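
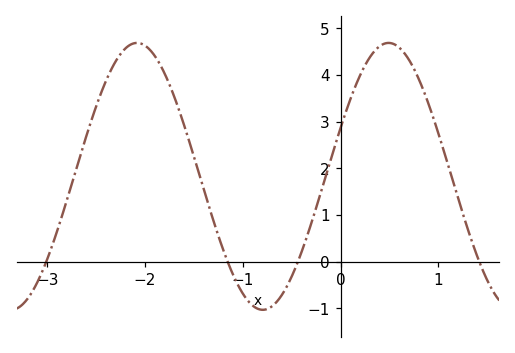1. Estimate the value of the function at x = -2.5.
3.3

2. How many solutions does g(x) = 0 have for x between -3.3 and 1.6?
4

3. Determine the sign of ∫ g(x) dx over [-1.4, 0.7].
positive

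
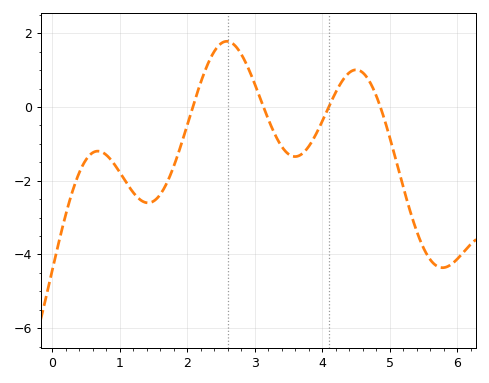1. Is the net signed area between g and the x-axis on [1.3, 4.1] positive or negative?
negative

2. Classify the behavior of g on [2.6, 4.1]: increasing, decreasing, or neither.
neither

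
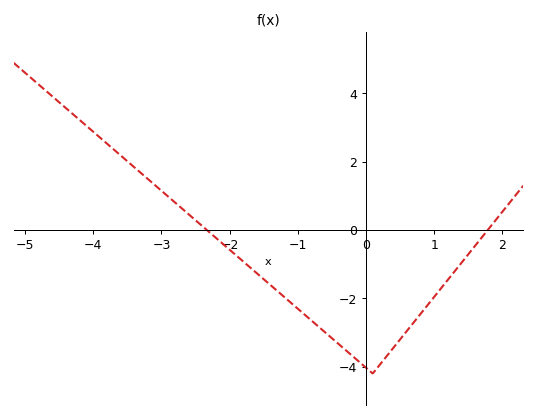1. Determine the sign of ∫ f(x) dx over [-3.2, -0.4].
negative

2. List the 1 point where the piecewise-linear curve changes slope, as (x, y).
(0.1, -4.2)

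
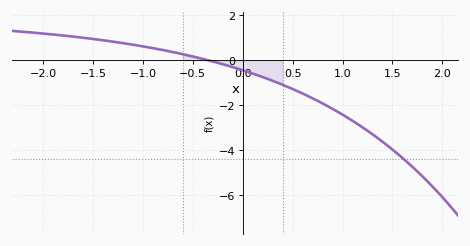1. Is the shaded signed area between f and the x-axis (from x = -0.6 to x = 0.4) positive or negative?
negative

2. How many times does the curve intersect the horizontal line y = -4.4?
1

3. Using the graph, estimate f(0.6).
-1.4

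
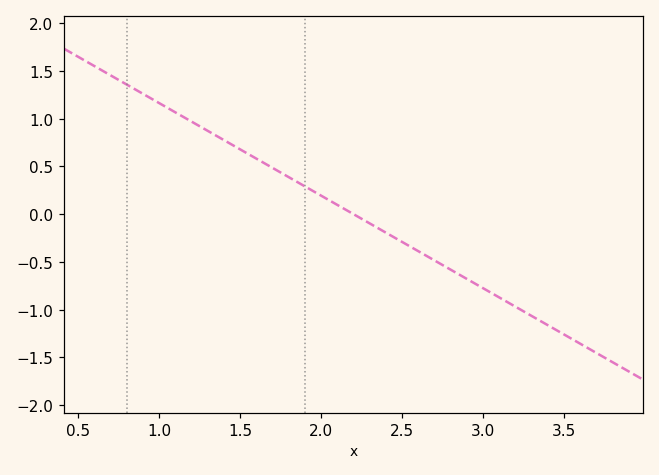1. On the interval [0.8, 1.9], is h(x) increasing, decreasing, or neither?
decreasing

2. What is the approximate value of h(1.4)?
0.8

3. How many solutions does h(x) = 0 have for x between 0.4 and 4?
1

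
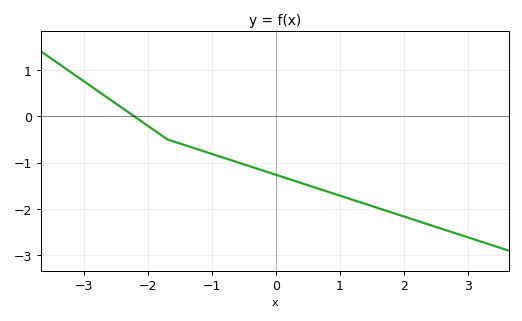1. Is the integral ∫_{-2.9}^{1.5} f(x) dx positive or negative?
negative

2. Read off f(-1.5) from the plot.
-0.6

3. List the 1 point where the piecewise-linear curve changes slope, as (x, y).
(-1.7, -0.5)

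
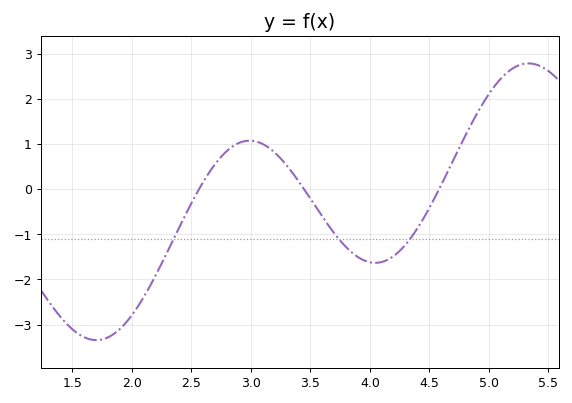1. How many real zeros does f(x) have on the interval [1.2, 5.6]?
3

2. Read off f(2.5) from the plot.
-0.3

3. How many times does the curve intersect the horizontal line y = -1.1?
3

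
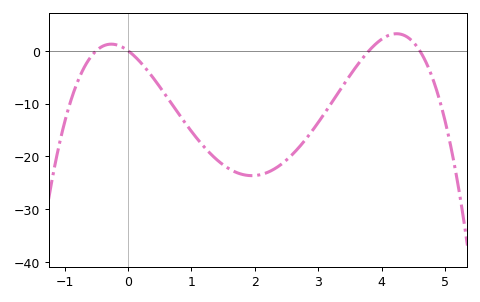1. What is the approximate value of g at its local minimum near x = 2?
-24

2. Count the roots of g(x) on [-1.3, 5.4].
4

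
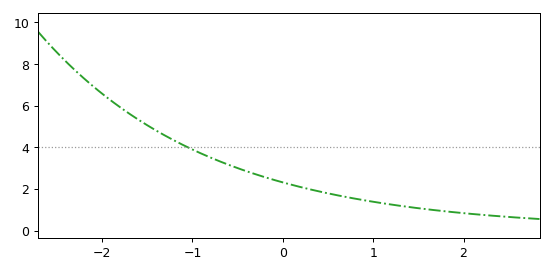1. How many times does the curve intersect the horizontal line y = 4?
1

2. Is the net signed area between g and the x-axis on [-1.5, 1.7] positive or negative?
positive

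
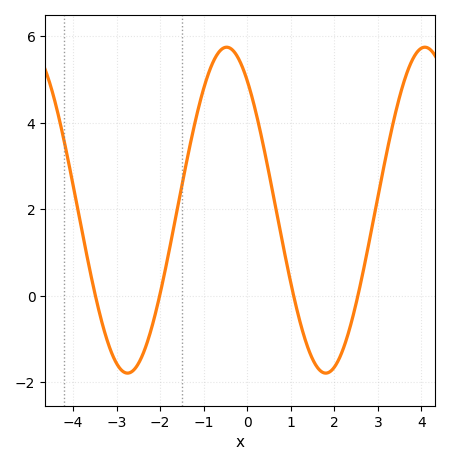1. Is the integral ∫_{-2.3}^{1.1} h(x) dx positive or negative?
positive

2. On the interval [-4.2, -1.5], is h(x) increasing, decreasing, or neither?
neither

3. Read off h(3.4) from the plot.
4.2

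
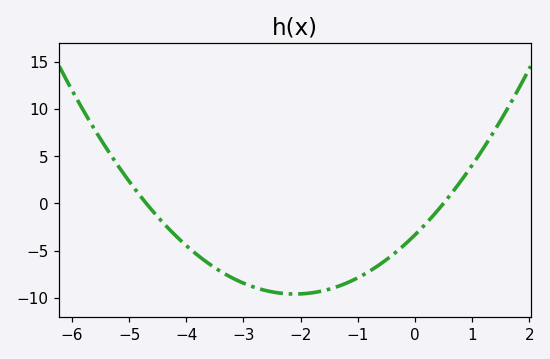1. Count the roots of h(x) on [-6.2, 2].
2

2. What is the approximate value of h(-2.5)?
-9.5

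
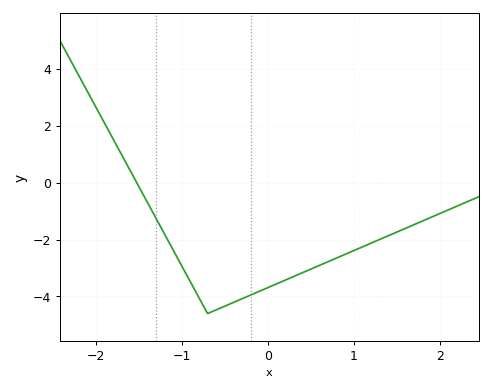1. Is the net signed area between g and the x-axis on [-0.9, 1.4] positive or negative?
negative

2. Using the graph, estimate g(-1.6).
0.4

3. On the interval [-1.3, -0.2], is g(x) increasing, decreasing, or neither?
neither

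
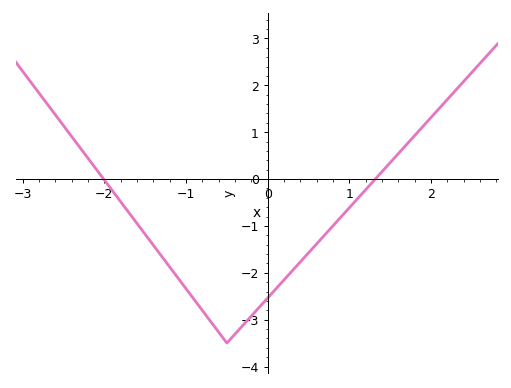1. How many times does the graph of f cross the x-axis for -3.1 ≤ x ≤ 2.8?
2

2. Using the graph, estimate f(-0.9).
-2.6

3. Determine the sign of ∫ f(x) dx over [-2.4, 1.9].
negative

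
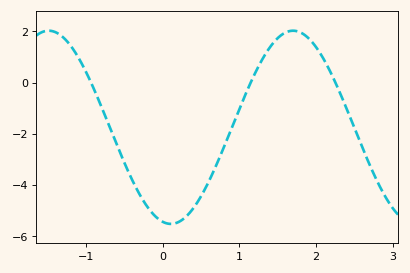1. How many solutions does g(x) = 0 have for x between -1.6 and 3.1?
3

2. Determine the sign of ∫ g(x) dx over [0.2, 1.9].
negative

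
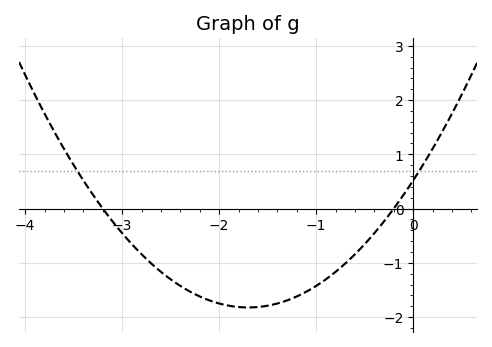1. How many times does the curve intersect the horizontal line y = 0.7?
2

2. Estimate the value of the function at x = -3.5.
0.8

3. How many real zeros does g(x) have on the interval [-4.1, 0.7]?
2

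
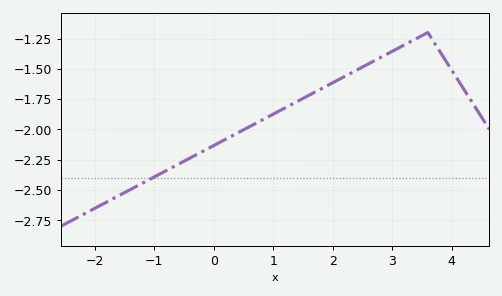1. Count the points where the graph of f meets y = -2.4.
1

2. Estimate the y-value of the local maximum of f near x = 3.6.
-1.2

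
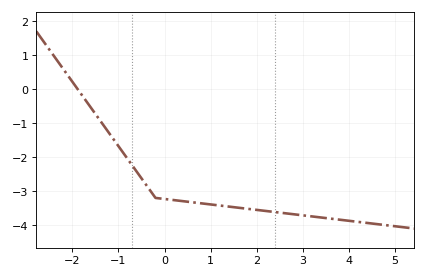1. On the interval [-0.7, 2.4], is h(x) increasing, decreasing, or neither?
decreasing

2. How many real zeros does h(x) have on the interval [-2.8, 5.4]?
1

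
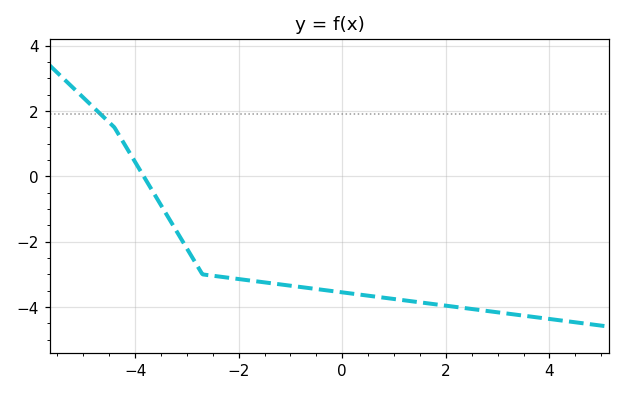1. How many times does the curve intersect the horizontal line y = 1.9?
1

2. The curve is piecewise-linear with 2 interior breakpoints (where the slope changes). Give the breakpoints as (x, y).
(-4.4, 1.5); (-2.7, -3)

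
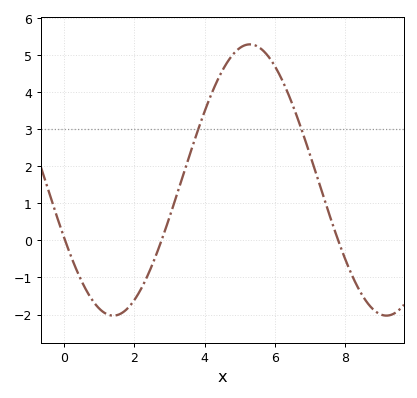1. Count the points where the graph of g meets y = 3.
2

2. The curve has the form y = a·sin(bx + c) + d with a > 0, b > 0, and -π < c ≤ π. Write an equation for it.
y = 3.66sin(0.81x - 2.7) + 1.63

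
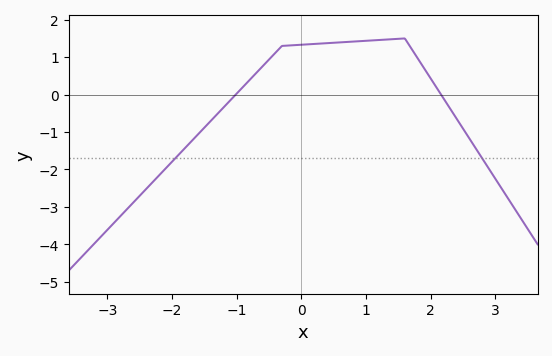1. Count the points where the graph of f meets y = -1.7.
2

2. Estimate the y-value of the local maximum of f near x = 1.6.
1.5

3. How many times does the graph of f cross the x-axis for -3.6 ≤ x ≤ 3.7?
2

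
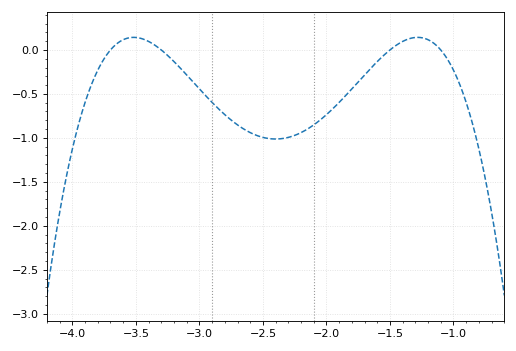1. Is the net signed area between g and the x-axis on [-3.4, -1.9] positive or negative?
negative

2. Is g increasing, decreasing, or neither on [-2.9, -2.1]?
neither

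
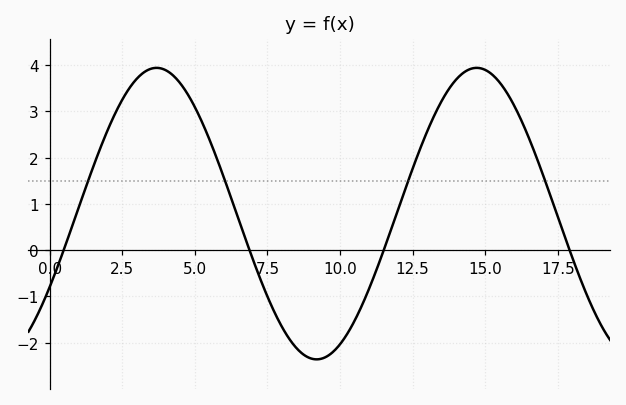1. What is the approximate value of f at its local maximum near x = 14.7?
3.94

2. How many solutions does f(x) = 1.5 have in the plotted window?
4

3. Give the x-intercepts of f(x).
0.485, 6.89, 11.5, 17.9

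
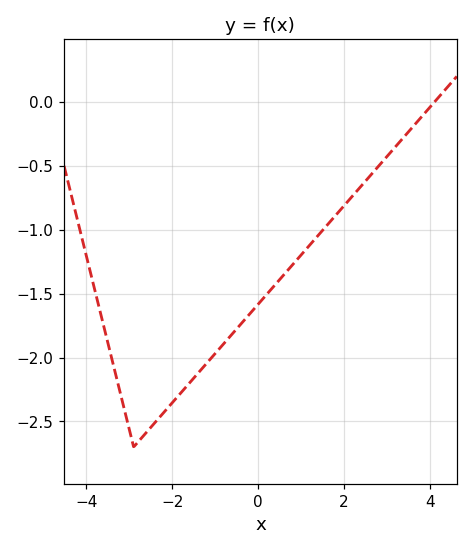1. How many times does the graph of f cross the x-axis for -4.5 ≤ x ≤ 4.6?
1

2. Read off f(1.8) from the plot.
-0.889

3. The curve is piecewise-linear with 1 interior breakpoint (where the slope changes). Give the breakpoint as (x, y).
(-2.9, -2.7)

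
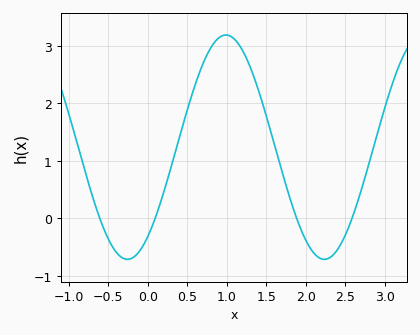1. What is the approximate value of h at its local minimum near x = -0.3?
-0.71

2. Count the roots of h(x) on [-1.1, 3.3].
4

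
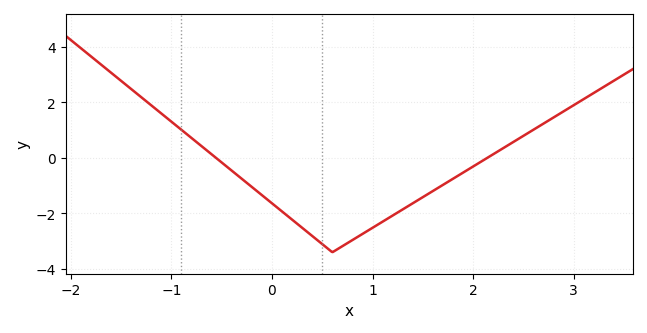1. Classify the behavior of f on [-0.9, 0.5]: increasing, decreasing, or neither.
decreasing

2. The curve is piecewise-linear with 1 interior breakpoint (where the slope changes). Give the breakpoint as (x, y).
(0.6, -3.4)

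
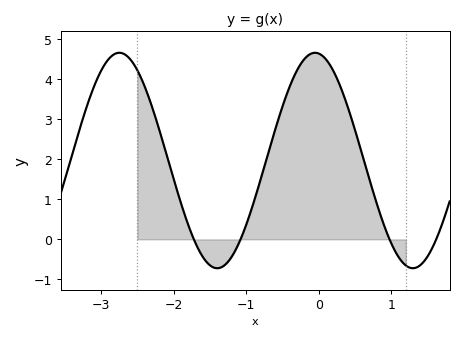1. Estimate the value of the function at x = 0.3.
3.8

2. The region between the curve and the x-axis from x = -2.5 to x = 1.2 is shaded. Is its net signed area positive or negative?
positive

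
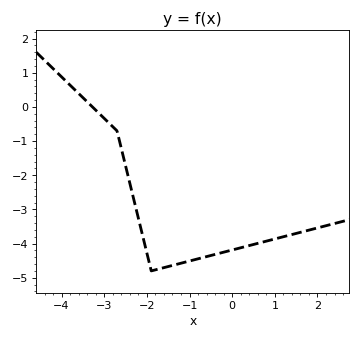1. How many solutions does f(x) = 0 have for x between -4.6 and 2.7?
1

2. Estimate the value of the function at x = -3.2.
-0.1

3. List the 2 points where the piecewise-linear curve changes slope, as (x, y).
(-2.7, -0.7); (-1.9, -4.8)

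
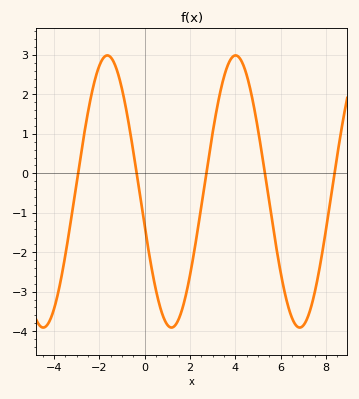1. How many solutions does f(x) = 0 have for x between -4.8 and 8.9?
5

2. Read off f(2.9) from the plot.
0.7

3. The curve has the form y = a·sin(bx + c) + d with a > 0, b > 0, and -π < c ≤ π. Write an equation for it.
y = 3.45sin(1.1x - 2.9) - 0.46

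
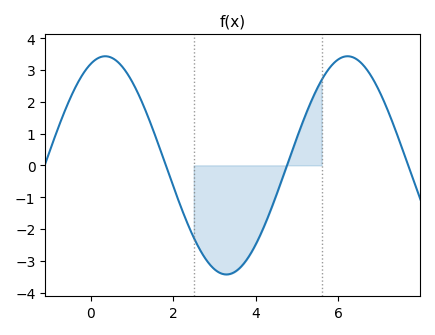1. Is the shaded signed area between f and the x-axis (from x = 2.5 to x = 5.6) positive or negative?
negative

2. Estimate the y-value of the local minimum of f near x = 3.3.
-3.4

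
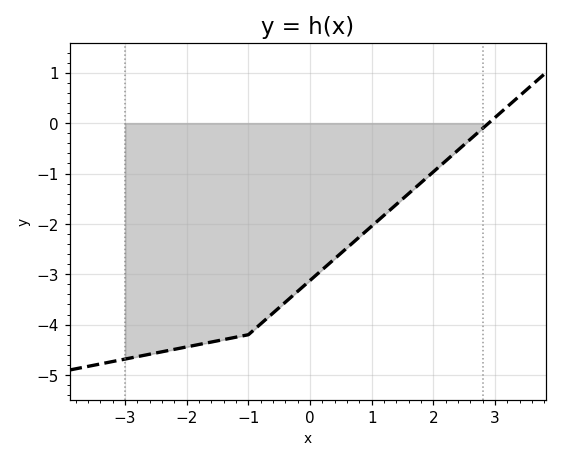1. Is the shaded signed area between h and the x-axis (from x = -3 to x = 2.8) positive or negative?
negative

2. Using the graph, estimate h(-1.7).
-4.4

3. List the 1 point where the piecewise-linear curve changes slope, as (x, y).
(-1, -4.2)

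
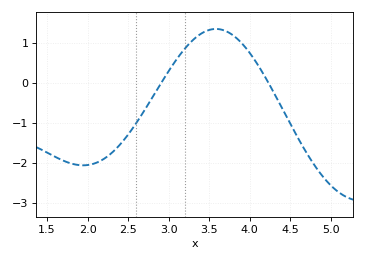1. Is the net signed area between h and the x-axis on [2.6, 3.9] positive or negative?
positive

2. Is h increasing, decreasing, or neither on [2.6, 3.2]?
increasing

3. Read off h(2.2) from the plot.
-1.9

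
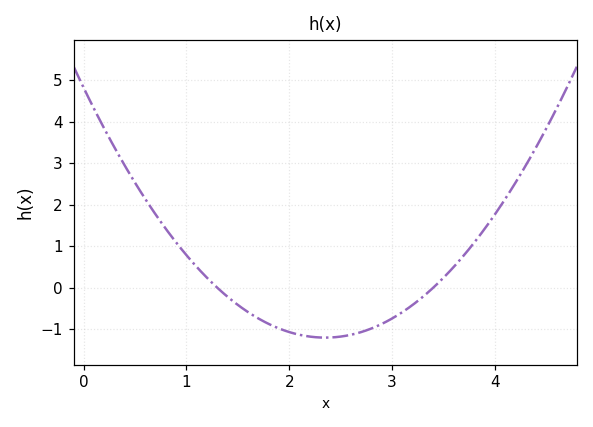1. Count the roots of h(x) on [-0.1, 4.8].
2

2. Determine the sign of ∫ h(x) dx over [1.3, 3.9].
negative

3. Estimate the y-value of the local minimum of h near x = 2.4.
-1.2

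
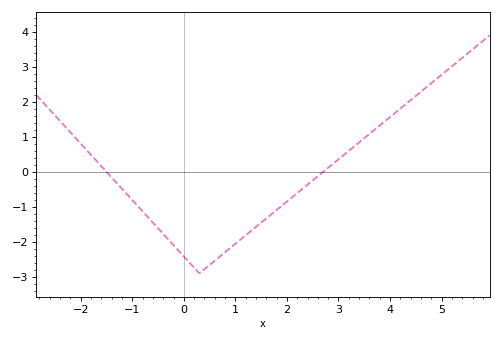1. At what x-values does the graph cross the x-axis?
-1.4, 2.8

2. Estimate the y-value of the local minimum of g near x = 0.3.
-2.9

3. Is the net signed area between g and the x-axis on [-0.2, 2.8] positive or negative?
negative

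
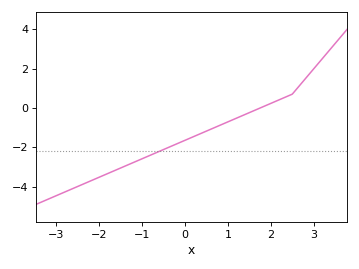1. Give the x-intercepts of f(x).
1.75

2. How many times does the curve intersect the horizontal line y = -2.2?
1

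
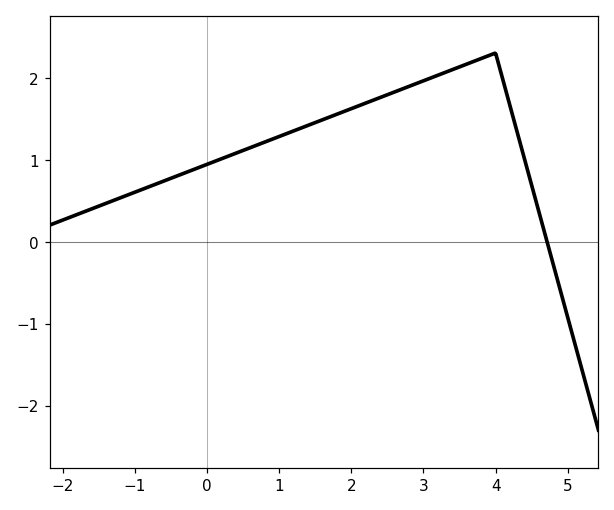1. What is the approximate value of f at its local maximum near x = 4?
2.3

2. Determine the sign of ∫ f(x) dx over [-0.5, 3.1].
positive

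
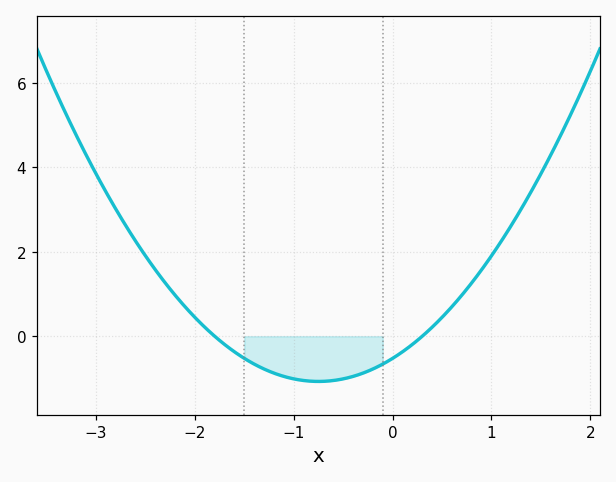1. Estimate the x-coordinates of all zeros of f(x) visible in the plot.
-1.8, 0.3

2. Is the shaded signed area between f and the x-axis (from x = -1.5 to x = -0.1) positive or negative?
negative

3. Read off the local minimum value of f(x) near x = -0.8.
-1.07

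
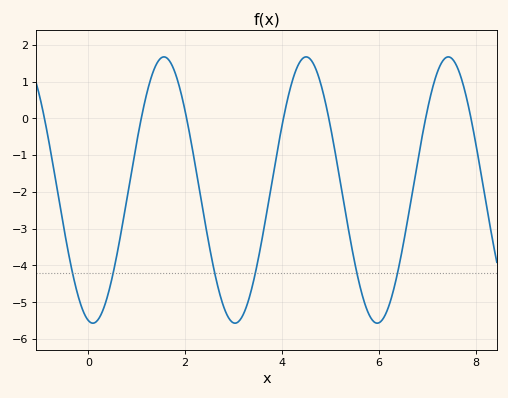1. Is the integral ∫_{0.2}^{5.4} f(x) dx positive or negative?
negative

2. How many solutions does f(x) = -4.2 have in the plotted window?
6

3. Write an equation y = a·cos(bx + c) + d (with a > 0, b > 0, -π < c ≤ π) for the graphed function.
y = 3.62cos(2.1x + 2.9) - 1.95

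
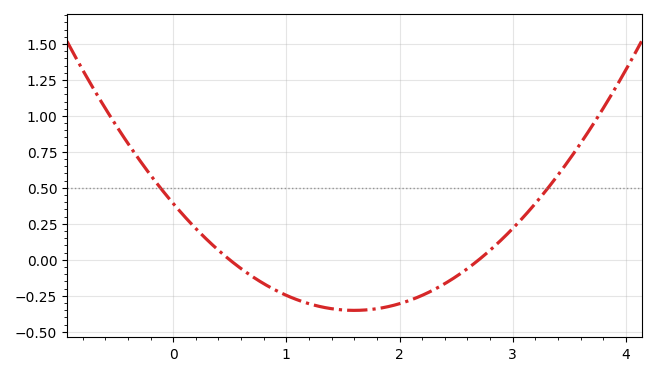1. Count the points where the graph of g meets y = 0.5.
2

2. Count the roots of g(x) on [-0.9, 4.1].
2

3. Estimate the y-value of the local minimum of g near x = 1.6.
-0.351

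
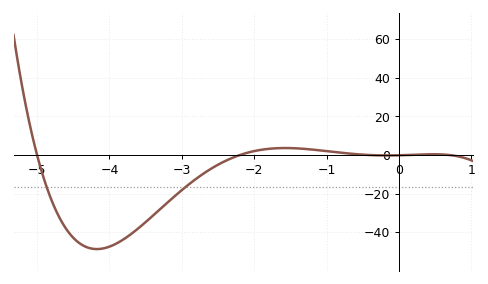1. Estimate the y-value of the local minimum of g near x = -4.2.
-48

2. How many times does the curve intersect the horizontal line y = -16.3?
2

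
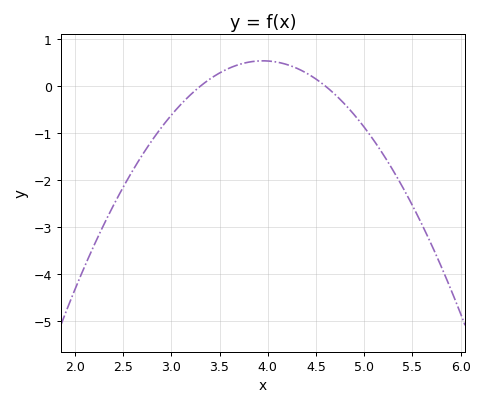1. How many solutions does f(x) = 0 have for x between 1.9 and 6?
2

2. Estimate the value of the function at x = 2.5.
-2.2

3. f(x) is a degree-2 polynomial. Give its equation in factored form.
y = -1.28(x - 3.3)(x - 4.6)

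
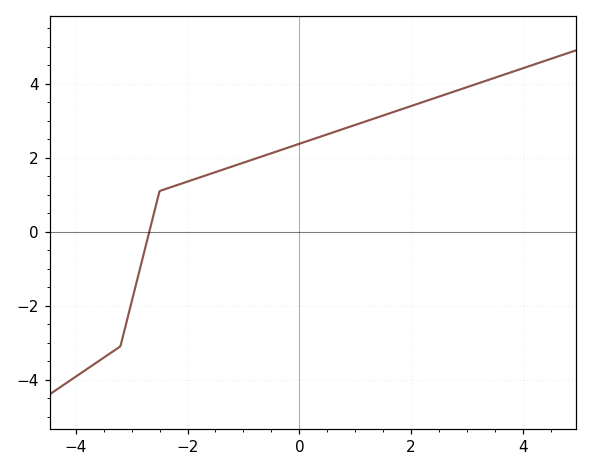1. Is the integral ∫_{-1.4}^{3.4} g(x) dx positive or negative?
positive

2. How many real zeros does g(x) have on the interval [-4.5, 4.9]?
1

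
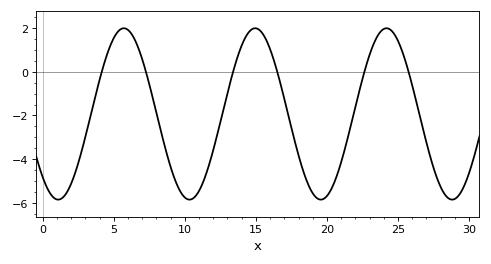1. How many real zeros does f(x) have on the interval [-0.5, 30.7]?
6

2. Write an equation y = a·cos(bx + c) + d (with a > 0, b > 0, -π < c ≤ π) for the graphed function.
y = 3.92cos(0.68x + 2.4) - 1.93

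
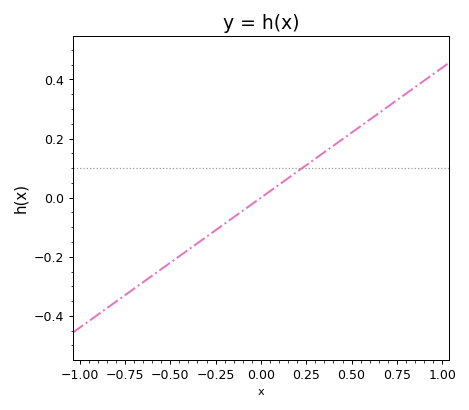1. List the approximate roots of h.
0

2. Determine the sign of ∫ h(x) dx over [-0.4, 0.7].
positive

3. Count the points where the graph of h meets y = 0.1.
1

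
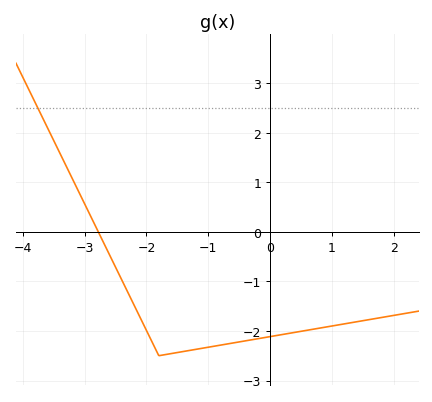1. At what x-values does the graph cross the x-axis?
-2.8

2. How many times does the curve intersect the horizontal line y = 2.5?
1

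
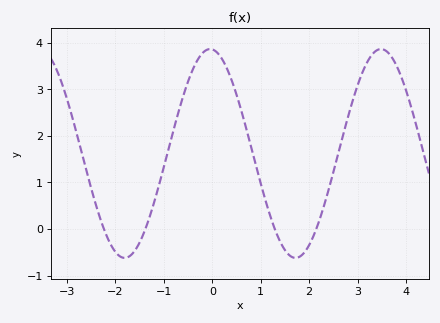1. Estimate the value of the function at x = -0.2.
3.8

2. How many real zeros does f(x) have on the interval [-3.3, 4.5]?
4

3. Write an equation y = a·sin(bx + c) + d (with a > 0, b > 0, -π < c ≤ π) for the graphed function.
y = 2.24sin(1.8x + 1.7) + 1.62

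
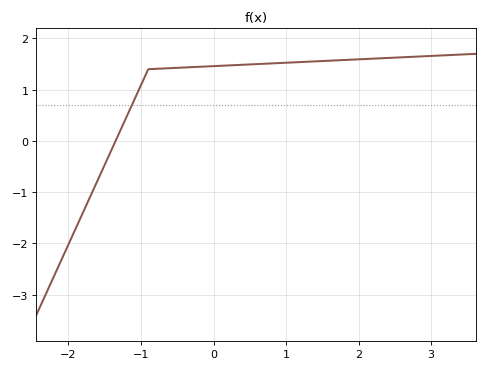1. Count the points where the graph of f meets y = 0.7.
1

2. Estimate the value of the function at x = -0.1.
1.5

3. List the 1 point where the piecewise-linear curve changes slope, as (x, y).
(-0.9, 1.4)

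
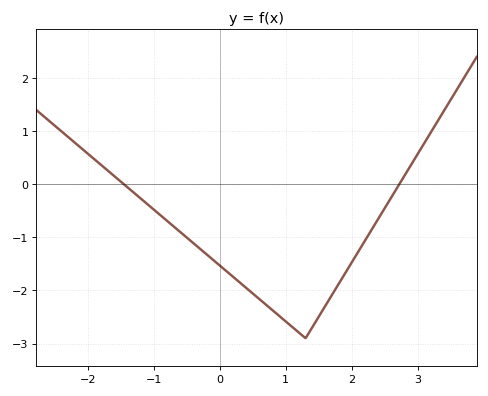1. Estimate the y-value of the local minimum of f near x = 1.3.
-2.9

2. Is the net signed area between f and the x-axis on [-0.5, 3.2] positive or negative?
negative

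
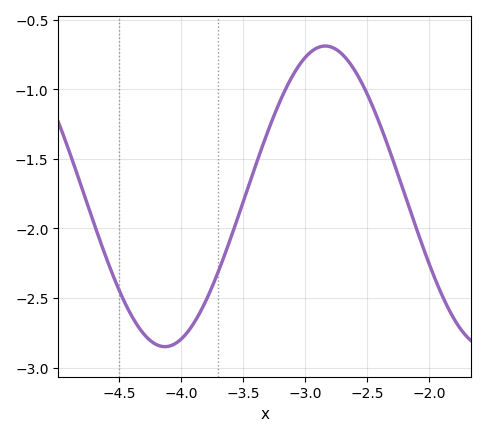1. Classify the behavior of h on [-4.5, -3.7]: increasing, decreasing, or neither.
neither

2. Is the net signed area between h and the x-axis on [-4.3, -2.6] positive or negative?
negative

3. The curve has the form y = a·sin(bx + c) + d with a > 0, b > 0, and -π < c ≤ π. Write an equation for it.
y = 1.08sin(2.43x + 2.18) - 1.77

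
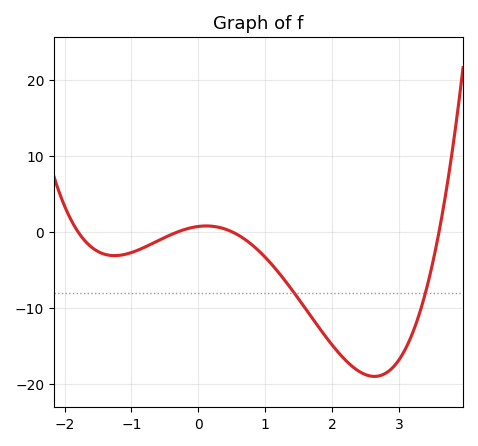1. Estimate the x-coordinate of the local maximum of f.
0.12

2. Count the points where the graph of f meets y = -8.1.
2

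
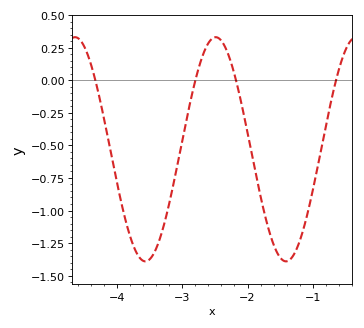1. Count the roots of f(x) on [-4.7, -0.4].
4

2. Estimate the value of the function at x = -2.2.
0.045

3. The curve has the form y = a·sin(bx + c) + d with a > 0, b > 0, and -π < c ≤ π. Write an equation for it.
y = 0.86sin(2.92x + 2.55) - 0.53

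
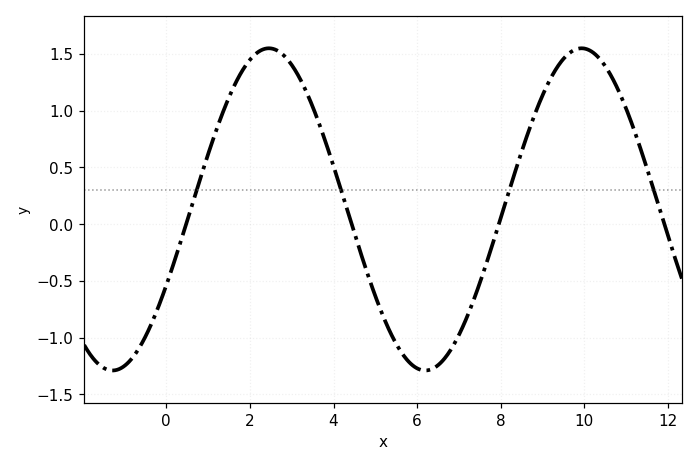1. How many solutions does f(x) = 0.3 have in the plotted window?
4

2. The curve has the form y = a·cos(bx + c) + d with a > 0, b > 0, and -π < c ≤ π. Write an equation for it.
y = 1.42cos(0.84x - 2.06) + 0.13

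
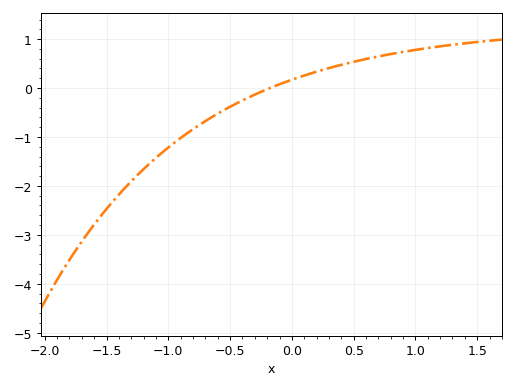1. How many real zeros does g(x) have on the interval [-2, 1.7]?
1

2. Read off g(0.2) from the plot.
0.335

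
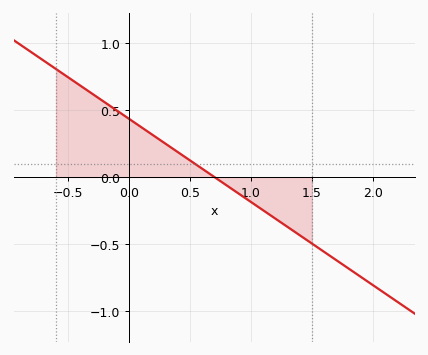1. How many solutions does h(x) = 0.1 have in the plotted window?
1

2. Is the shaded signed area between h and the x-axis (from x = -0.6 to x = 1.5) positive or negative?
positive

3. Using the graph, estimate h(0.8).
-0.05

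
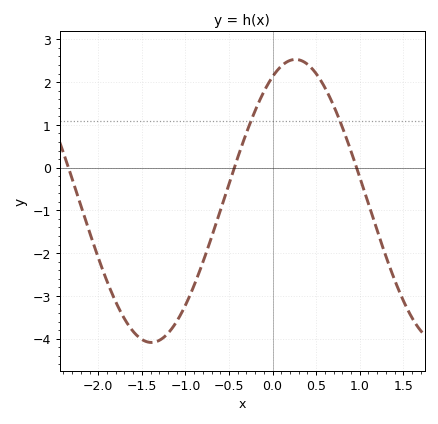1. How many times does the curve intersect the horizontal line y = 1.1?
2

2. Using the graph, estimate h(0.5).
2.2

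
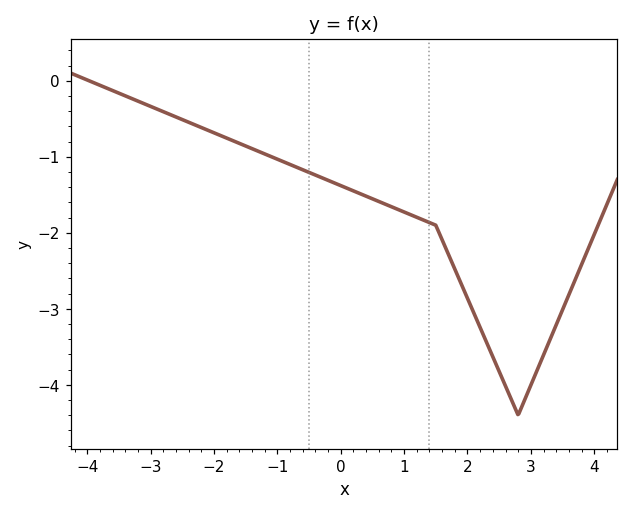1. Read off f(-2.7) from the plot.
-0.4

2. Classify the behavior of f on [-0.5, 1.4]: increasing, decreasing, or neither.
decreasing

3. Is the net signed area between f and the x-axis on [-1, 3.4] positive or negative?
negative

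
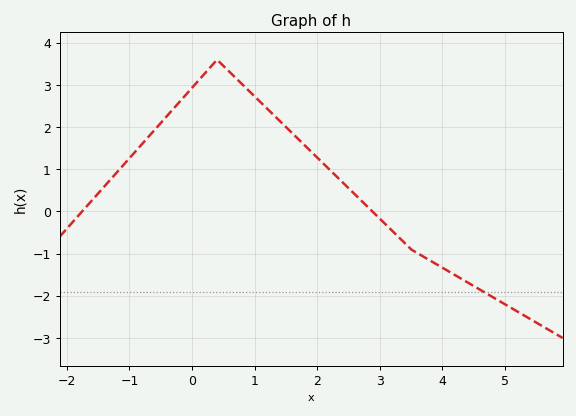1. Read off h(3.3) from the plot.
-0.61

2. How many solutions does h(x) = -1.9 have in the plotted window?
1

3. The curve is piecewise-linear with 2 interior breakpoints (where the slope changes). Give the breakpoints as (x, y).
(0.4, 3.6); (3.5, -0.9)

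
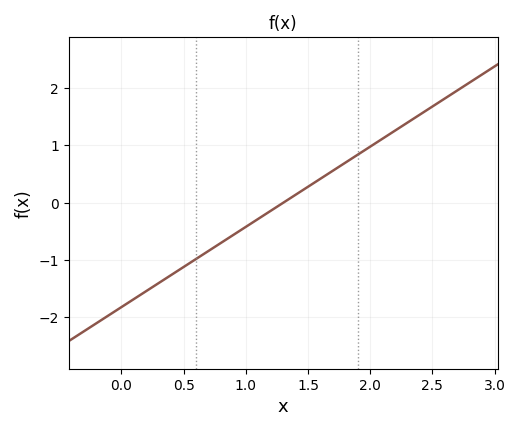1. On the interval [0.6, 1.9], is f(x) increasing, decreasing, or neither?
increasing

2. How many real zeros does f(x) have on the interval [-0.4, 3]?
1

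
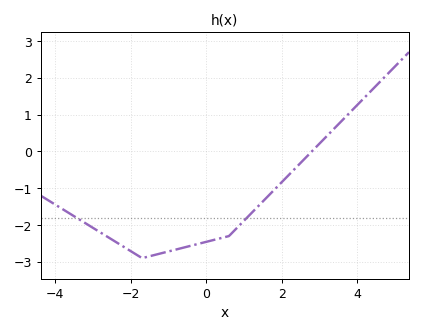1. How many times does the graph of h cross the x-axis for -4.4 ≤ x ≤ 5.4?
1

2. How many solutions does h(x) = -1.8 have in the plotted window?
2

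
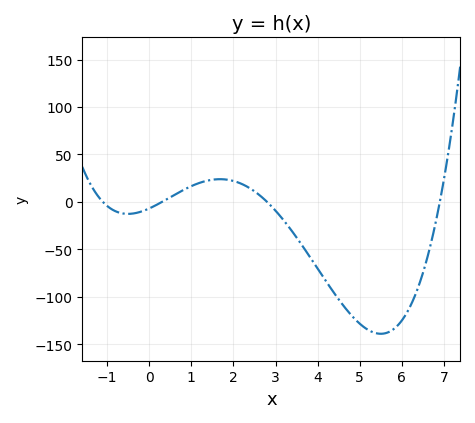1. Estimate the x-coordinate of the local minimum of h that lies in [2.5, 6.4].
5.4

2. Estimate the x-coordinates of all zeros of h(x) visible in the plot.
-1.2, 0.2, 2.8, 6.8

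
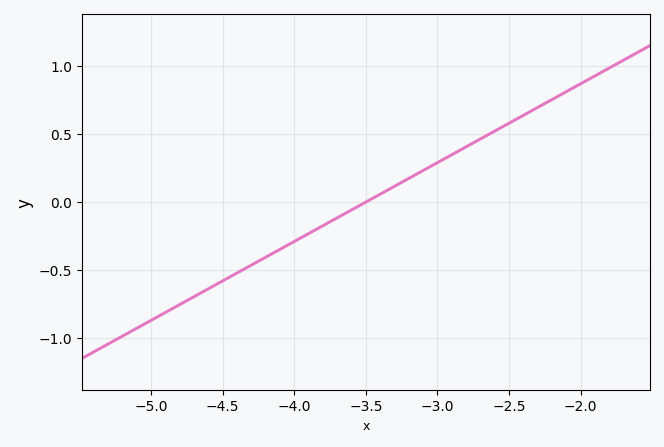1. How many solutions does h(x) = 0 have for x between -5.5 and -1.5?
1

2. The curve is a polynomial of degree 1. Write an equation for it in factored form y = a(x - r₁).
y = 0.58(x + 3.5)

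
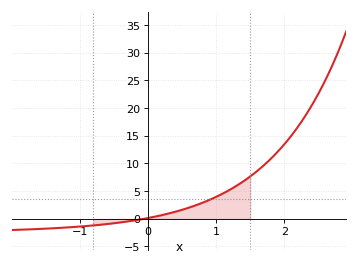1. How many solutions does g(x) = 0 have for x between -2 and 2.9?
1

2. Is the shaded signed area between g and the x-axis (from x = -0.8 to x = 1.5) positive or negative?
positive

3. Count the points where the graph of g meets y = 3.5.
1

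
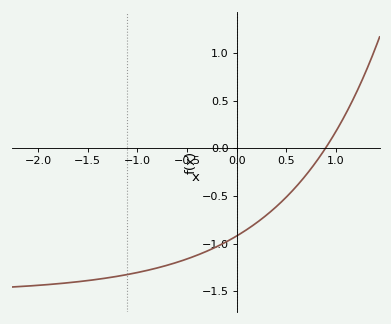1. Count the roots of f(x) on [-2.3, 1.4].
1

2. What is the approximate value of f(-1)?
-1.3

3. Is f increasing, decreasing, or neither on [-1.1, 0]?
increasing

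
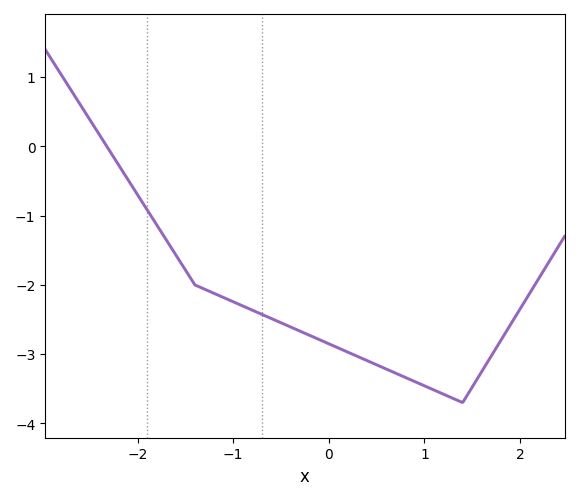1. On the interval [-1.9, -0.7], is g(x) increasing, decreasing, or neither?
decreasing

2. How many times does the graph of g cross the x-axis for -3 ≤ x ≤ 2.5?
1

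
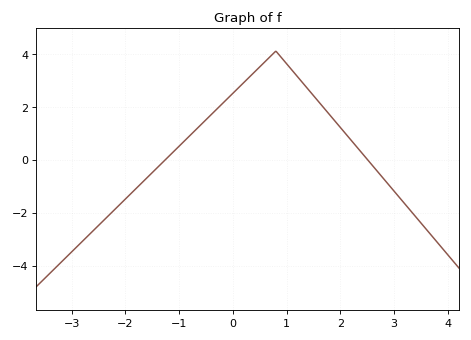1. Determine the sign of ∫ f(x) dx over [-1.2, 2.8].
positive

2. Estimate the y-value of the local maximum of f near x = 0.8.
4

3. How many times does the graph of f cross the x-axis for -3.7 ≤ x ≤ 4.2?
2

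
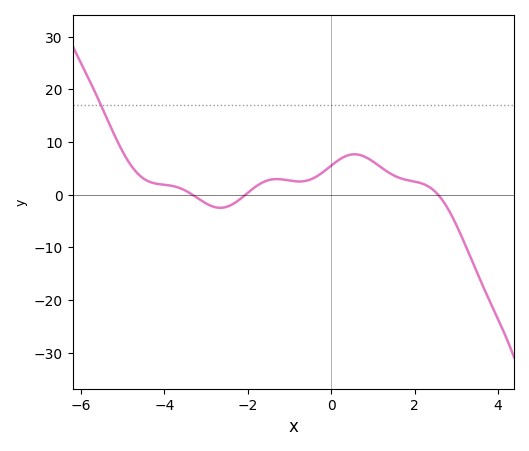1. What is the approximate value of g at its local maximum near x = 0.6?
7.66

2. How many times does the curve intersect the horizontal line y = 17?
1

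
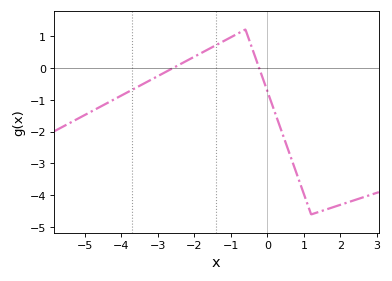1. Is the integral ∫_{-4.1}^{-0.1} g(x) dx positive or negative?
positive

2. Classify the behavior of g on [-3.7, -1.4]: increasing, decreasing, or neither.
increasing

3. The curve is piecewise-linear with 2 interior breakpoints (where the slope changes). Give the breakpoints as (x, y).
(-0.6, 1.2); (1.2, -4.6)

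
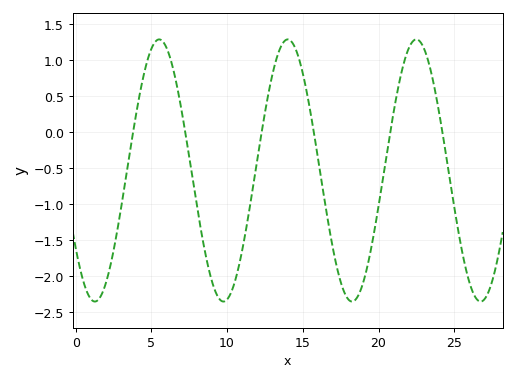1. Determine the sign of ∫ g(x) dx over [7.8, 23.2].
negative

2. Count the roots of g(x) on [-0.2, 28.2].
6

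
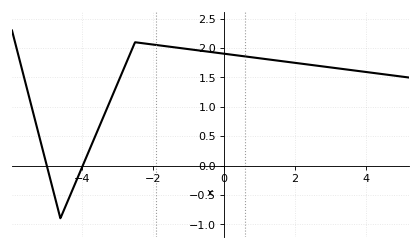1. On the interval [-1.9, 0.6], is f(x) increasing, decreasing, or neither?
decreasing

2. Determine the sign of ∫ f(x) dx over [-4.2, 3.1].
positive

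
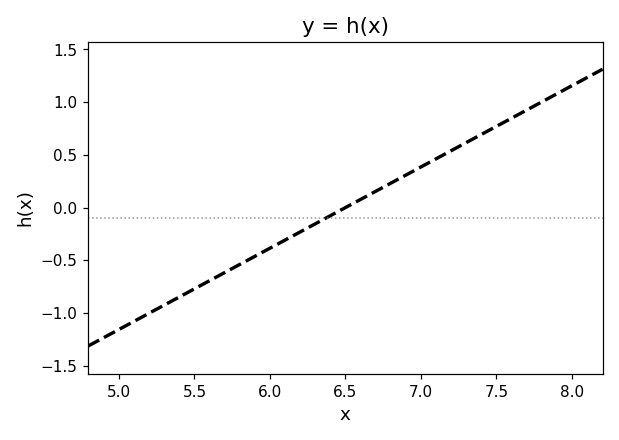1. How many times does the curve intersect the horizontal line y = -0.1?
1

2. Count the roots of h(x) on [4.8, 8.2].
1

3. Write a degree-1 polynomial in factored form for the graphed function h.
y = 0.77(x - 6.5)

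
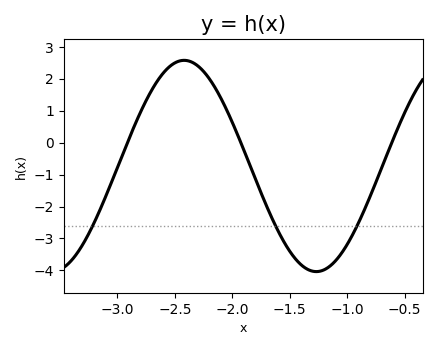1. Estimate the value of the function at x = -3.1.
-1.7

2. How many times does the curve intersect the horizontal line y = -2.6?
3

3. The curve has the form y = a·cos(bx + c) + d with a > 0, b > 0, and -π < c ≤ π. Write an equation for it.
y = 3.31cos(2.7x + 0.32) - 0.73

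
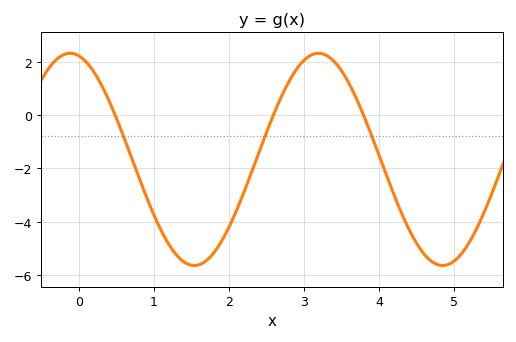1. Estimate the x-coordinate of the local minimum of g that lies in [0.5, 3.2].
1.5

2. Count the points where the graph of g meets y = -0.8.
3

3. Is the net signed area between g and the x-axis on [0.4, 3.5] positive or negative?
negative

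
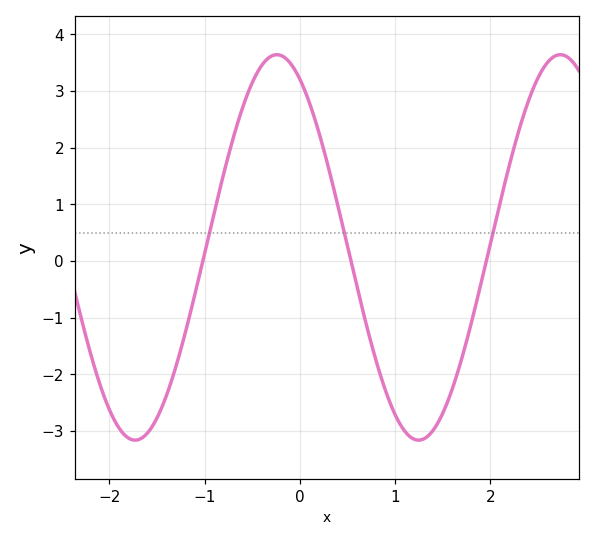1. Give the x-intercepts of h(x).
-1.02, 0.537, 1.96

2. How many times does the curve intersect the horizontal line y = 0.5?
3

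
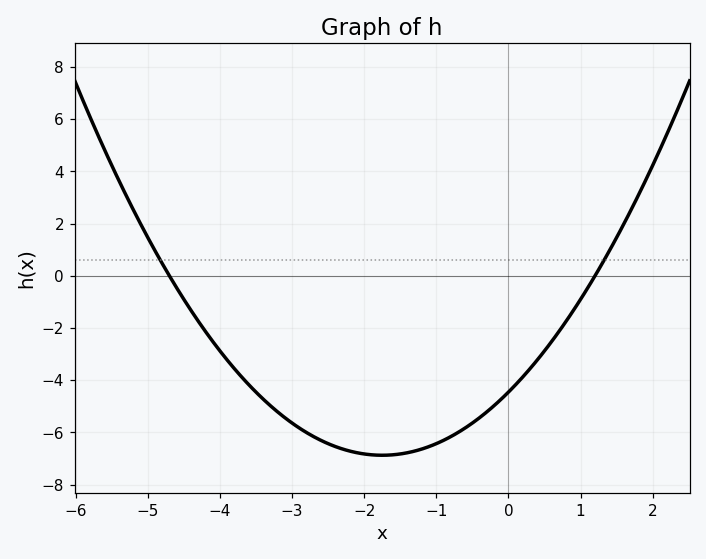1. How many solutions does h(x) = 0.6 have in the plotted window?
2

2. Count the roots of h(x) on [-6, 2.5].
2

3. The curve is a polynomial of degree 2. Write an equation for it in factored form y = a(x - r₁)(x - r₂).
y = 0.79(x + 4.7)(x - 1.2)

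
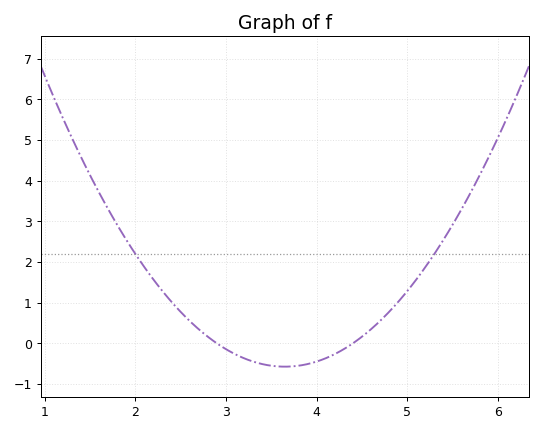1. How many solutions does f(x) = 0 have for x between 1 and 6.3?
2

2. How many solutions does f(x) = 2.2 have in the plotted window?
2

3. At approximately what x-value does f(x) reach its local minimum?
3.6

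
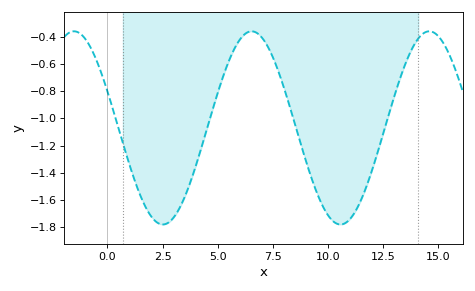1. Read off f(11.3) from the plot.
-1.67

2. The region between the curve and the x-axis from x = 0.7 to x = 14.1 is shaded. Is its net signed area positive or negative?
negative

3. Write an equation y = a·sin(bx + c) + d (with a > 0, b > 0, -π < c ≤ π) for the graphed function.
y = 0.71sin(0.78x + 2.75) - 1.07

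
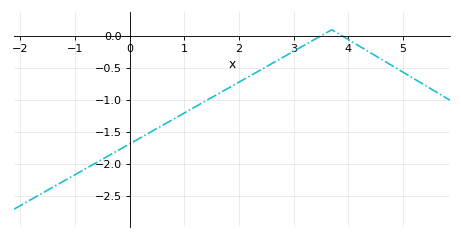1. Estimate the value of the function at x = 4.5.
-0.307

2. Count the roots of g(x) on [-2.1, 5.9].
2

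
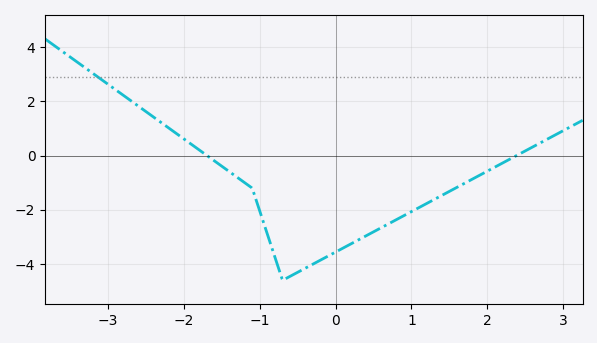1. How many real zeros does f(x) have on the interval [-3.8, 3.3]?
2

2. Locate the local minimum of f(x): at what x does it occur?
-0.698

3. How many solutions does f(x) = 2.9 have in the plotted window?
1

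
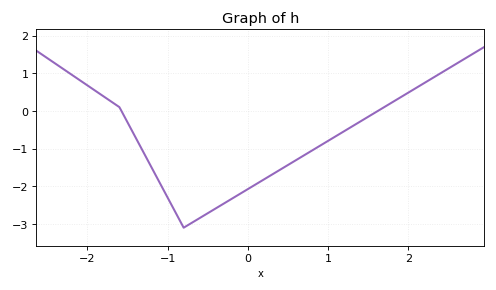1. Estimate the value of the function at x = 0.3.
-1.7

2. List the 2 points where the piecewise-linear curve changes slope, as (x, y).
(-1.6, 0.1); (-0.8, -3.1)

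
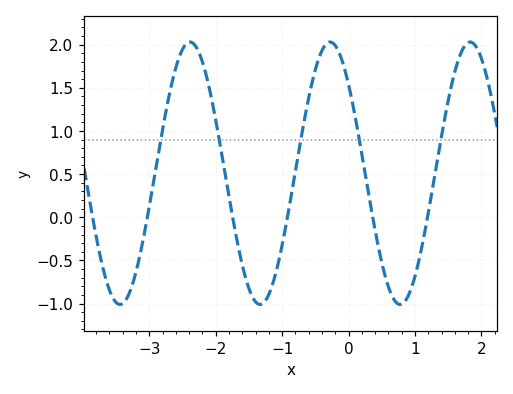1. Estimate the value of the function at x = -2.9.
0.55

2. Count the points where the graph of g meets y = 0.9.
5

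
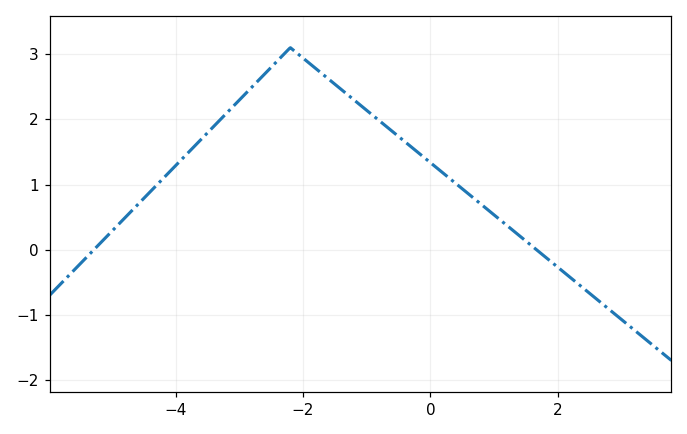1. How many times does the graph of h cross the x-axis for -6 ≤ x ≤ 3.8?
2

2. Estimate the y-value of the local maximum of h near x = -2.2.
3.1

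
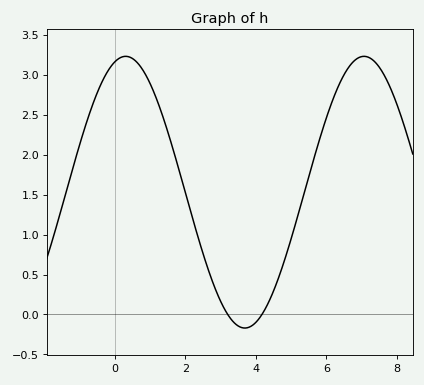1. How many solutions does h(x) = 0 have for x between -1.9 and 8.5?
2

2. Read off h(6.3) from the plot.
2.8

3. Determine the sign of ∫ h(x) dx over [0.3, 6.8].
positive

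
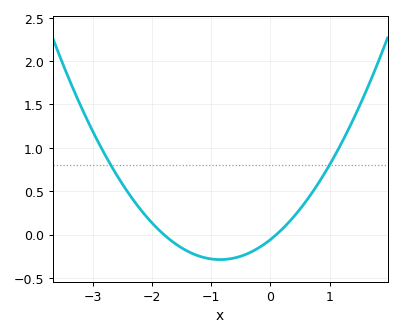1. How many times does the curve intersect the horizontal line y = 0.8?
2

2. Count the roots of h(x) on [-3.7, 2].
2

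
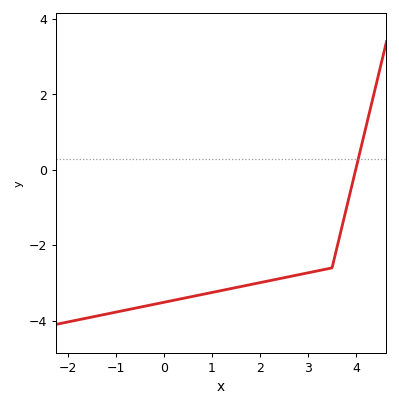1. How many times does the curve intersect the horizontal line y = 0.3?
1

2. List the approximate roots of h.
3.99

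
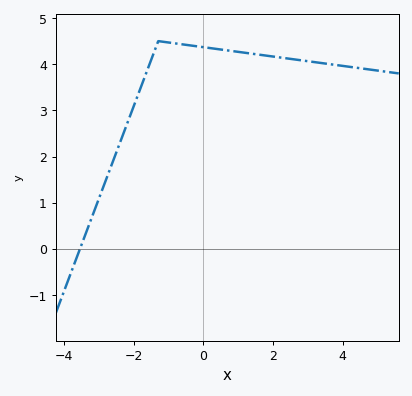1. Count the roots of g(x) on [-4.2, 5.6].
1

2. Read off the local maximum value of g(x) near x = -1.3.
4.5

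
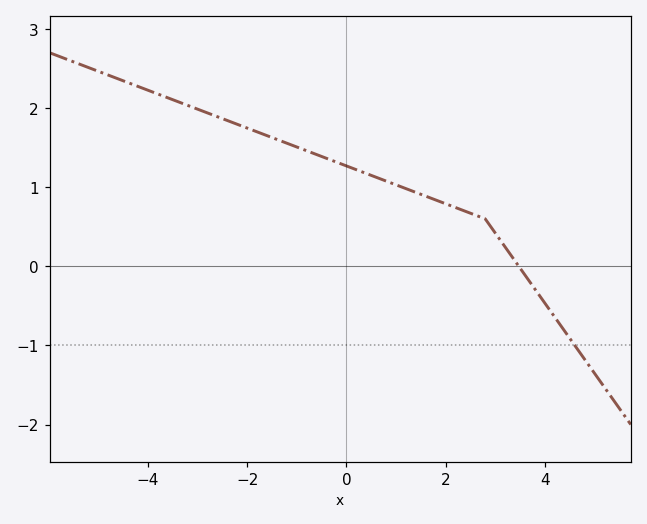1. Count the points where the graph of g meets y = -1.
1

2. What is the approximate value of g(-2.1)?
1.77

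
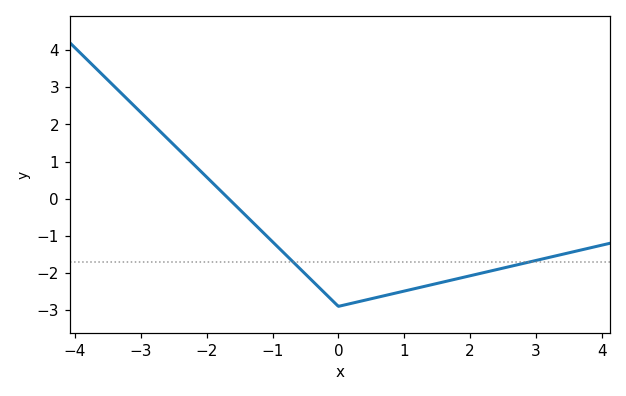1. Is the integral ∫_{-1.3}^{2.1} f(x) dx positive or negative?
negative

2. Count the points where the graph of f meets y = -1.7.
2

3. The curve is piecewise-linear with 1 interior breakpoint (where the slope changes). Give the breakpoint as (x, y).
(0, -2.9)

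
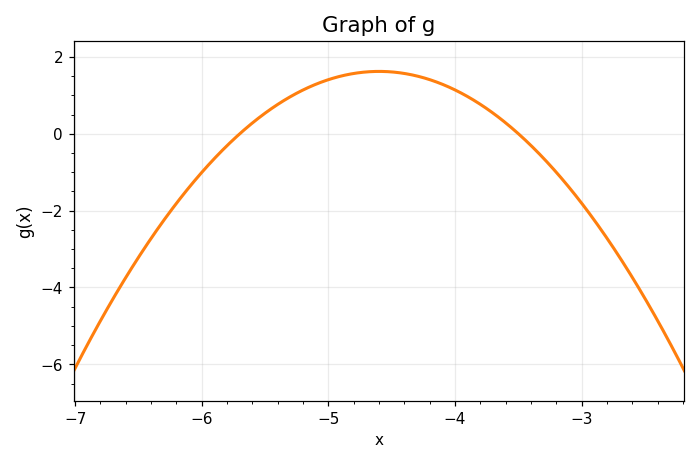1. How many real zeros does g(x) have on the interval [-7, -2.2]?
2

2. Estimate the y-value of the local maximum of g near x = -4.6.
1.62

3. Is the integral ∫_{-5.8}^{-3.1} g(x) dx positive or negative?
positive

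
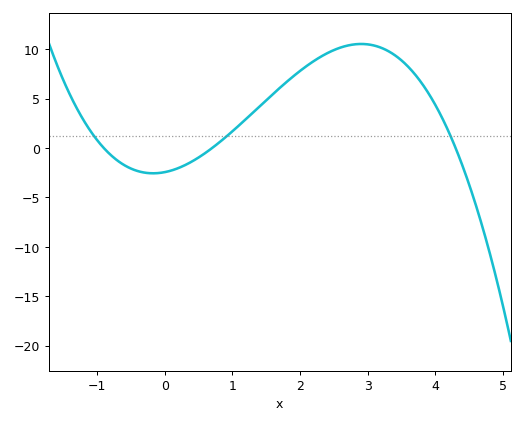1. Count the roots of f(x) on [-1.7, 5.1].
3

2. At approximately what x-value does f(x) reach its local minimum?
-0.172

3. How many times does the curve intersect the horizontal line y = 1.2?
3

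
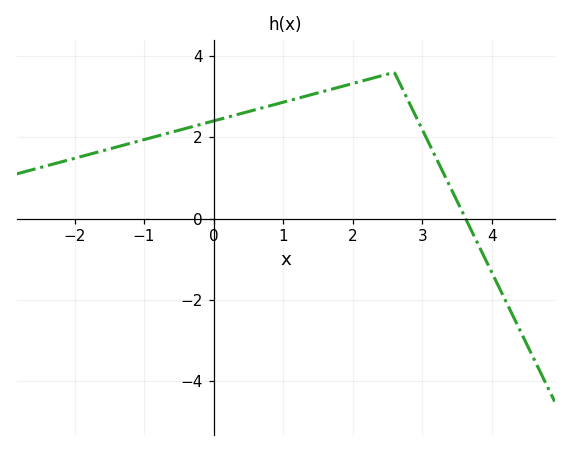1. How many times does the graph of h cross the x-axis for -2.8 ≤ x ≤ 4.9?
1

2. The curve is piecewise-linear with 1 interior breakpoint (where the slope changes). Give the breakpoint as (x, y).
(2.6, 3.6)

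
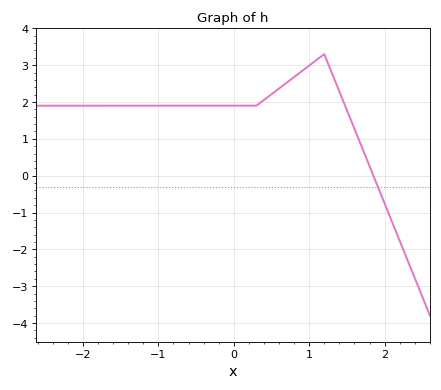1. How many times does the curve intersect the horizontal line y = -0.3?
1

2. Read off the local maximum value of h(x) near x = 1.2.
3.3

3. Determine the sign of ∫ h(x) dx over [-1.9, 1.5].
positive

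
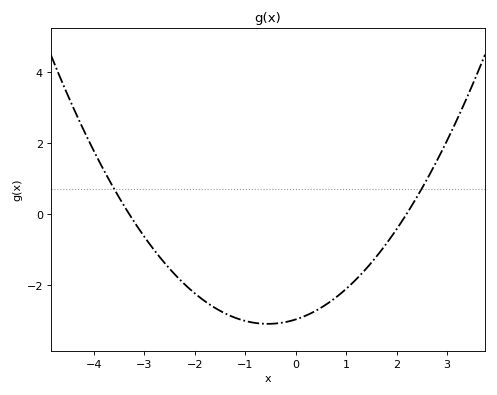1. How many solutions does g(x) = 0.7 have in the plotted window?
2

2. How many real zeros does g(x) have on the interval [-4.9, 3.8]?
2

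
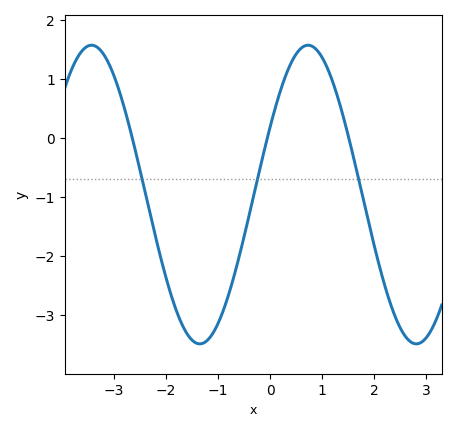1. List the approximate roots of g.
-2.65, -0.053, 1.51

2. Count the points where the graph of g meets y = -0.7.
3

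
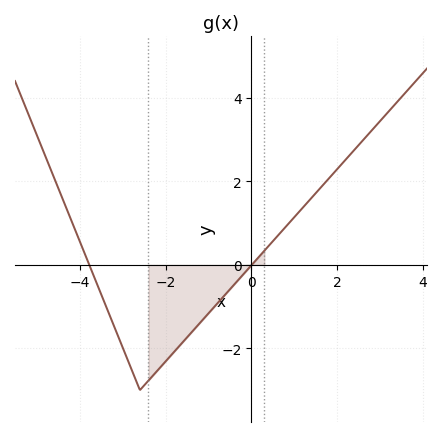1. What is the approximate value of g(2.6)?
3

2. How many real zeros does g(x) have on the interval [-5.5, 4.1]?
2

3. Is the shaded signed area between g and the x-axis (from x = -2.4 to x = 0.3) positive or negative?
negative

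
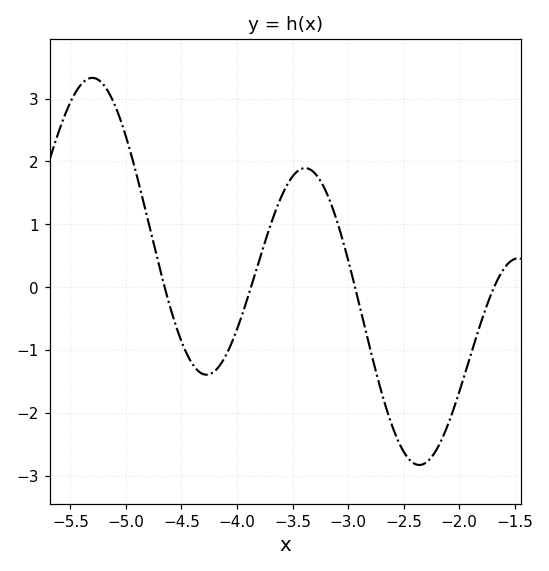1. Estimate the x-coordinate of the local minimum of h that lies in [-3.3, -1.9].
-2.4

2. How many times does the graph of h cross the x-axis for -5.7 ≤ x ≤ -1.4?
4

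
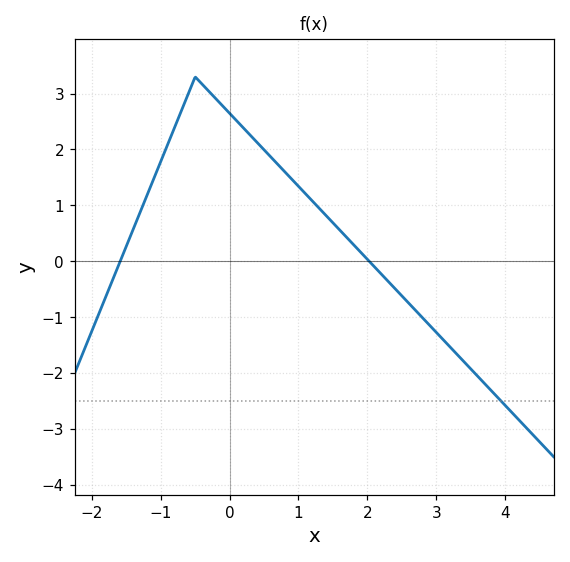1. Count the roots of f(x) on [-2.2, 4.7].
2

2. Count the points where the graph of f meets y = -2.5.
1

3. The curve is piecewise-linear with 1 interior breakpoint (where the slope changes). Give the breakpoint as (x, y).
(-0.5, 3.3)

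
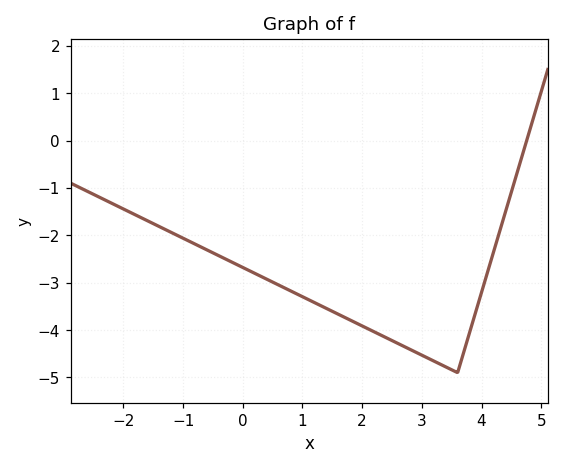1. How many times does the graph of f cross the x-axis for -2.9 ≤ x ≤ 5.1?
1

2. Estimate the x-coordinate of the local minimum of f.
3.6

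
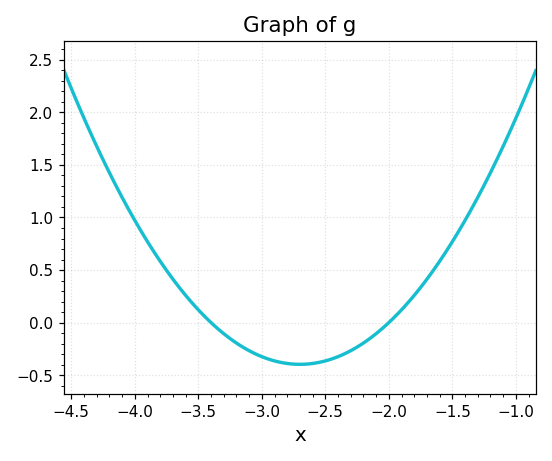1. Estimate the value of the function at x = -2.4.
-0.3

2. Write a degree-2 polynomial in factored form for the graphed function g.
y = 0.81(x + 3.4)(x + 2)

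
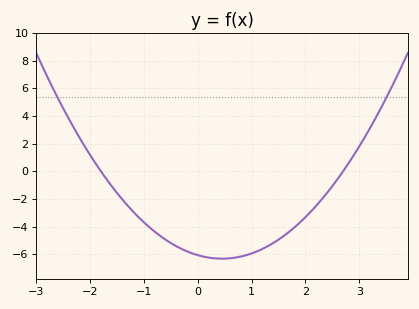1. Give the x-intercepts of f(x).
-1.8, 2.7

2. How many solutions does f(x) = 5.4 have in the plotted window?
2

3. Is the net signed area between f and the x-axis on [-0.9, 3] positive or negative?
negative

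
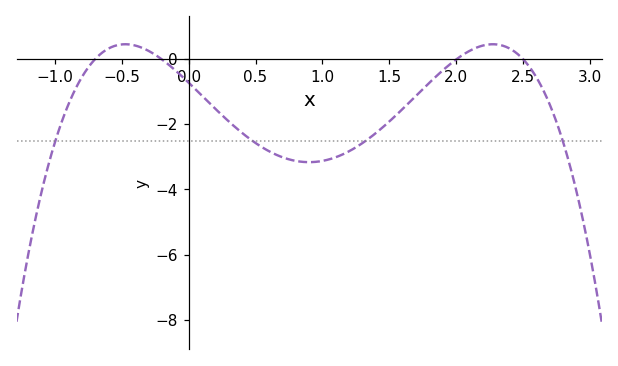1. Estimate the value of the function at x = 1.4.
-2.26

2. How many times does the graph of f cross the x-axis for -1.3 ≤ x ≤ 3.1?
4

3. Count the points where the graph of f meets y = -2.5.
4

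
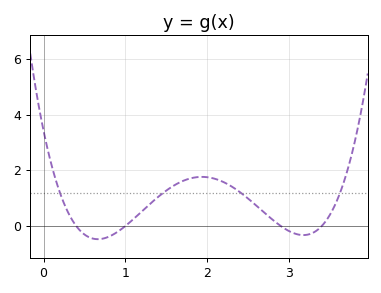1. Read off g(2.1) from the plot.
1.7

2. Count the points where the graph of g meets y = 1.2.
4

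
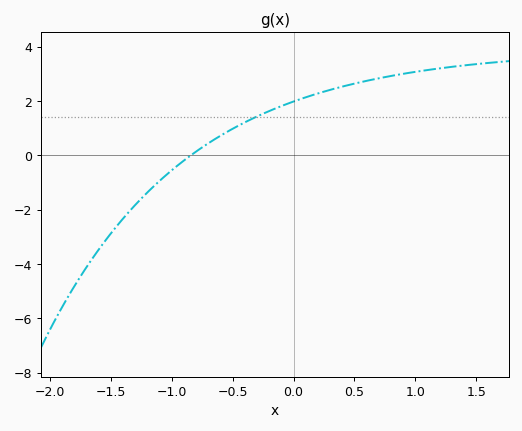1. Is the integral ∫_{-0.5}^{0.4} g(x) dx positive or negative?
positive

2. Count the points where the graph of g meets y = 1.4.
1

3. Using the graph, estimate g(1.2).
3.2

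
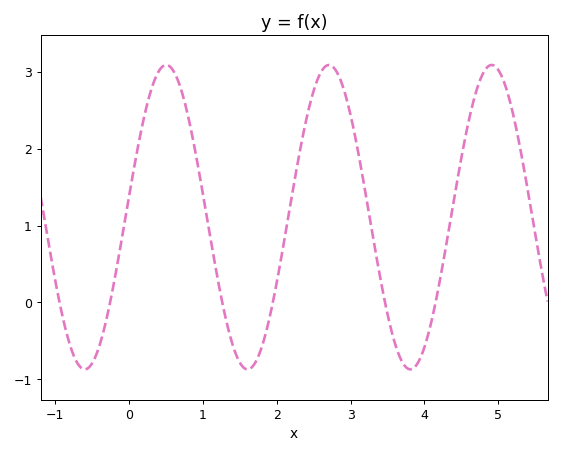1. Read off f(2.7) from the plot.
3.09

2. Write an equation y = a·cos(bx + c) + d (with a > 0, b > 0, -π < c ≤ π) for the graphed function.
y = 1.98cos(2.85x - 1.43) + 1.11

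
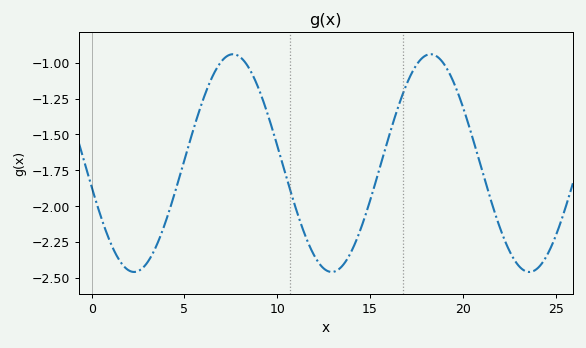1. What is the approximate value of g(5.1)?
-1.63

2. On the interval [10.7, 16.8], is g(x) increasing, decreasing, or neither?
neither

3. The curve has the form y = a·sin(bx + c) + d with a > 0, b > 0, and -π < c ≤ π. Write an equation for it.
y = 0.76sin(0.59x - 2.92) - 1.7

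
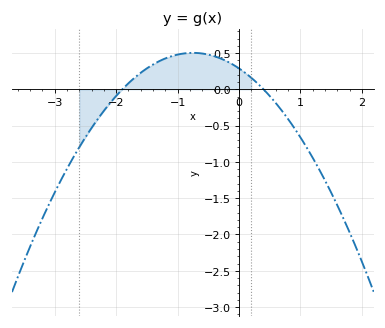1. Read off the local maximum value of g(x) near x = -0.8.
0.5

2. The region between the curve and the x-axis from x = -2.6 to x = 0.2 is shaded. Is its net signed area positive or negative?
positive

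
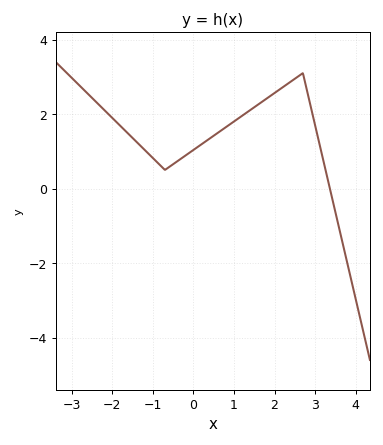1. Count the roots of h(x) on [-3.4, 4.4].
1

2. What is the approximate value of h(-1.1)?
1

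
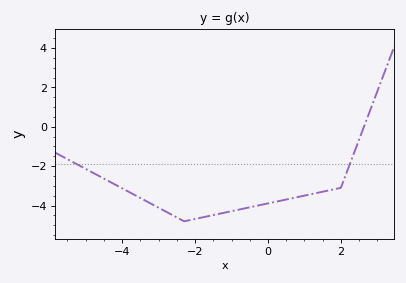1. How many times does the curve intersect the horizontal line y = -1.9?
2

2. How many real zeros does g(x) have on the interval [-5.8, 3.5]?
1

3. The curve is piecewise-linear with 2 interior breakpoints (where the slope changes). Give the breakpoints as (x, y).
(-2.3, -4.8); (2, -3.1)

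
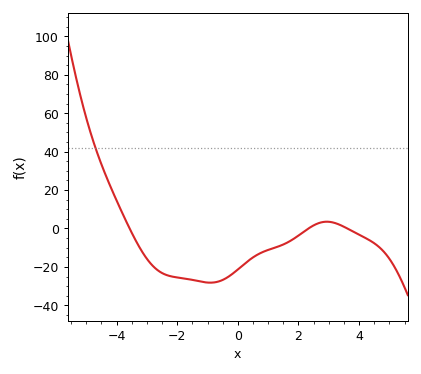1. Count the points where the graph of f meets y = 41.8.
1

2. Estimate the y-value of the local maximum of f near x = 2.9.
3.54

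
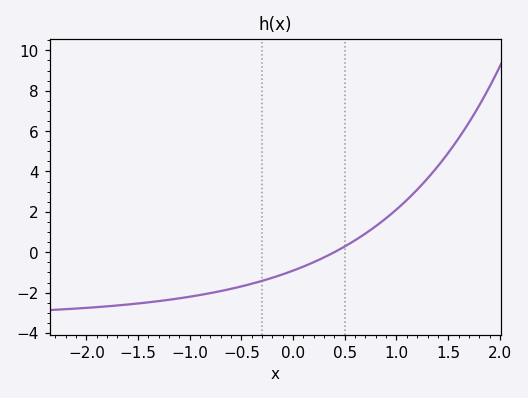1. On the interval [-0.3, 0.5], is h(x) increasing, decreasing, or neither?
increasing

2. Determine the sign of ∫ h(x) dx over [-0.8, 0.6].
negative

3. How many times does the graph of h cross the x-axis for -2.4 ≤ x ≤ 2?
1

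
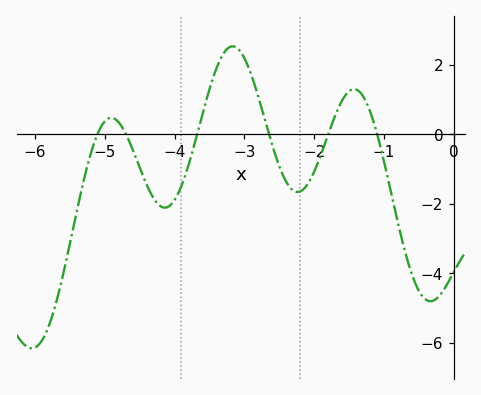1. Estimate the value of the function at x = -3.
2.19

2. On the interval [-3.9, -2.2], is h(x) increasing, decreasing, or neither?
neither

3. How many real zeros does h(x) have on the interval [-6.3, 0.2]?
6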